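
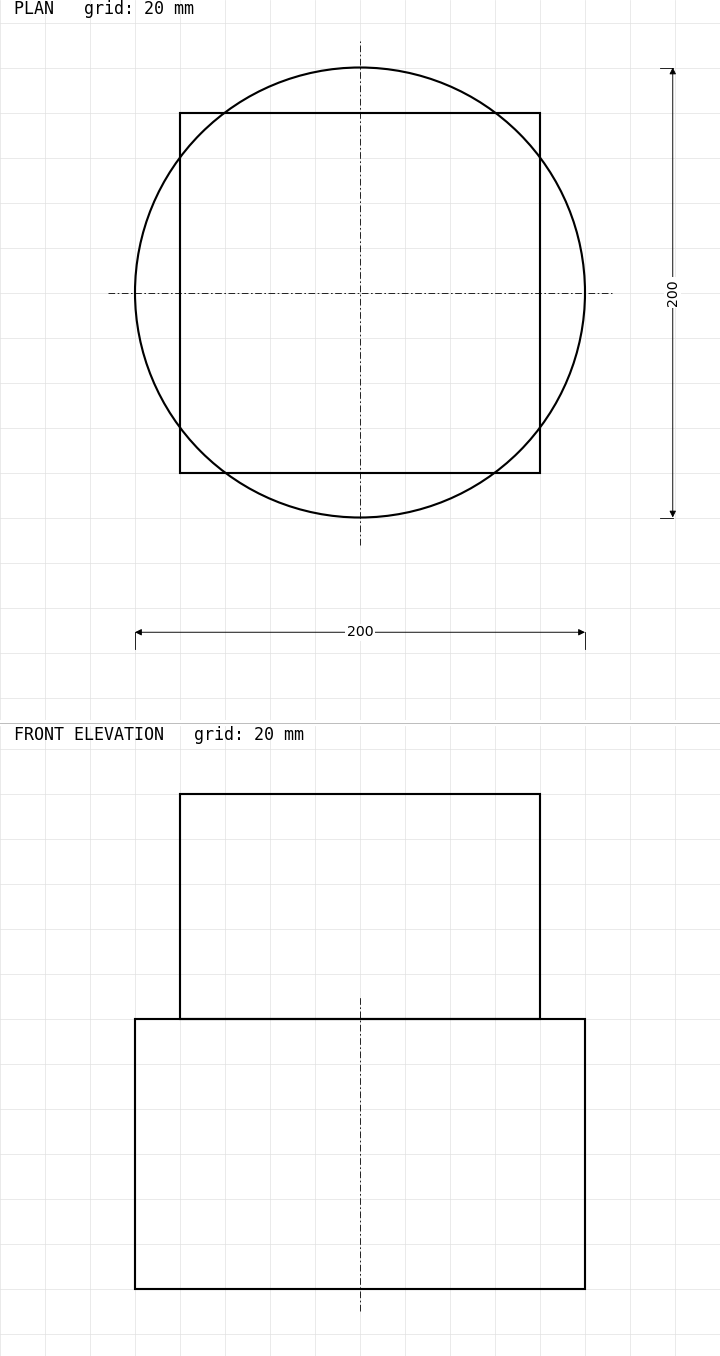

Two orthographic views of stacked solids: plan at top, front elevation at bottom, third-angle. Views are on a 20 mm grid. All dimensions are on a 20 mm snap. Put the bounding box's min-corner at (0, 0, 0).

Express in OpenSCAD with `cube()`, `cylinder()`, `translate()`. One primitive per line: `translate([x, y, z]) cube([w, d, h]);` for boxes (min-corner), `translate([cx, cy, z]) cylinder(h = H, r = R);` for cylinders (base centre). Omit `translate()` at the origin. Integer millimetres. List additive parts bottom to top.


translate([100, 100, 0]) cylinder(h = 120, r = 100);
translate([20, 20, 120]) cube([160, 160, 100]);


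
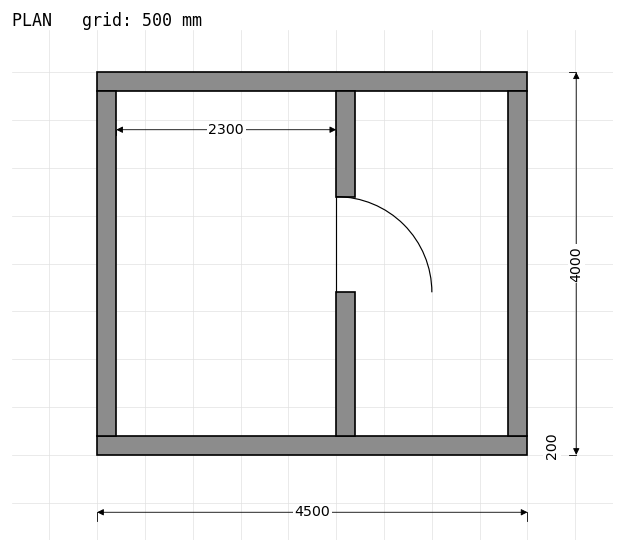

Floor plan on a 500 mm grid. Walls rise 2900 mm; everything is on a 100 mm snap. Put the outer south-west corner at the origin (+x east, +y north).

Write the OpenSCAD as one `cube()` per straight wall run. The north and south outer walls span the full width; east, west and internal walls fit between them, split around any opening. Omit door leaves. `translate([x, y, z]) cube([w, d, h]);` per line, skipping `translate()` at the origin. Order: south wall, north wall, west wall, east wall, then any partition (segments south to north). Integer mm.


cube([4500, 200, 2900]);
translate([0, 3800, 0]) cube([4500, 200, 2900]);
translate([0, 200, 0]) cube([200, 3600, 2900]);
translate([4300, 200, 0]) cube([200, 3600, 2900]);
translate([2500, 200, 0]) cube([200, 1500, 2900]);
translate([2500, 2700, 0]) cube([200, 1100, 2900]);


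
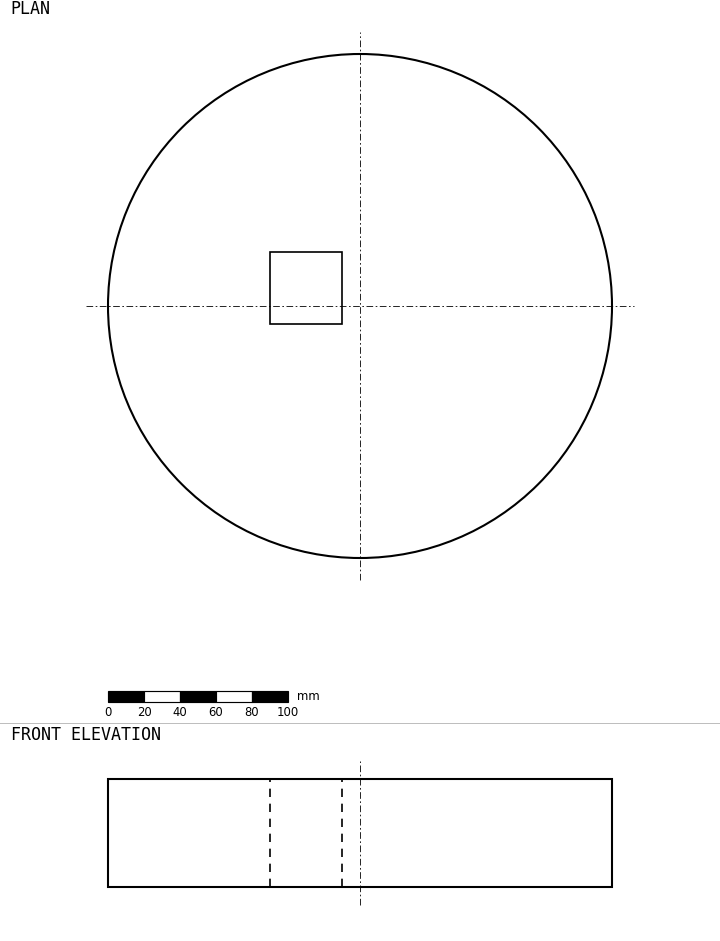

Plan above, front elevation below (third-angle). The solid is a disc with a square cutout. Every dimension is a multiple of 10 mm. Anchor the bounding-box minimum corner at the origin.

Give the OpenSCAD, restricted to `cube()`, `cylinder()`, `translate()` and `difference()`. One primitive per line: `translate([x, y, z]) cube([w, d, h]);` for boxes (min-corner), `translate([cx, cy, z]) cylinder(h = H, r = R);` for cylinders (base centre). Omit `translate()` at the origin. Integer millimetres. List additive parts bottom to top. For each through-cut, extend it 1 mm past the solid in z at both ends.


difference() {
  translate([140, 140, 0]) cylinder(h = 60, r = 140);
  translate([90, 130, -1]) cube([40, 40, 62]);
}


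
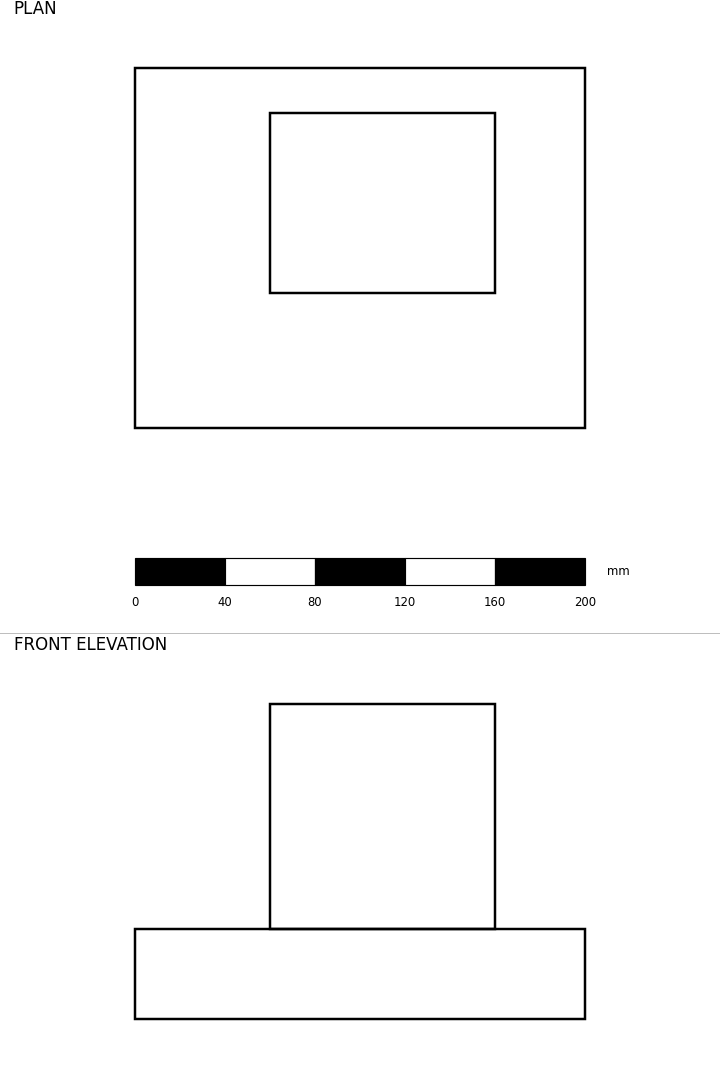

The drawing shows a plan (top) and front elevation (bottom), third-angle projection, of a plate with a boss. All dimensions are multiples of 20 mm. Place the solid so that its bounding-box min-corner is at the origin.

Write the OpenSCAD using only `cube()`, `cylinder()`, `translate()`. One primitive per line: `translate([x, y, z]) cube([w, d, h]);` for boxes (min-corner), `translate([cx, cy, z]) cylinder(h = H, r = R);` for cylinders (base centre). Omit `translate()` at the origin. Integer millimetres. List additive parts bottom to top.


cube([200, 160, 40]);
translate([60, 60, 40]) cube([100, 80, 100]);


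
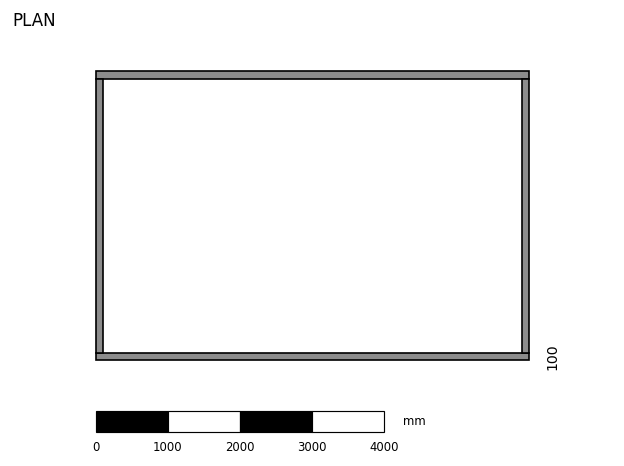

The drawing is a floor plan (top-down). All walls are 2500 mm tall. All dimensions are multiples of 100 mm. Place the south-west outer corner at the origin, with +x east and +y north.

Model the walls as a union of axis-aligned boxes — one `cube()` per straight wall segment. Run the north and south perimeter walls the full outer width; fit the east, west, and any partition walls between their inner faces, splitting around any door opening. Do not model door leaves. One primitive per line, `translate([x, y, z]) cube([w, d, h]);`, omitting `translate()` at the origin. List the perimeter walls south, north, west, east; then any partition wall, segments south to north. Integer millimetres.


cube([6000, 100, 2500]);
translate([0, 3900, 0]) cube([6000, 100, 2500]);
translate([0, 100, 0]) cube([100, 3800, 2500]);
translate([5900, 100, 0]) cube([100, 3800, 2500]);


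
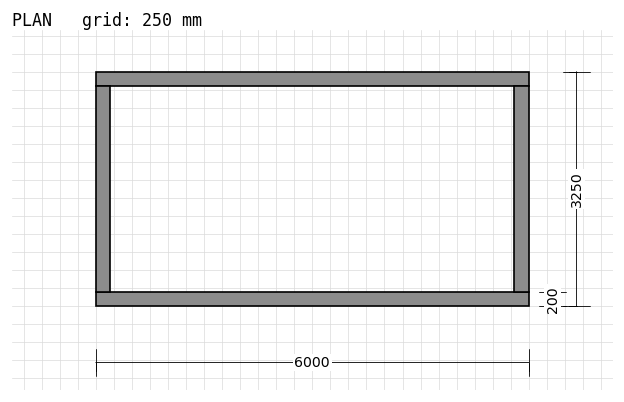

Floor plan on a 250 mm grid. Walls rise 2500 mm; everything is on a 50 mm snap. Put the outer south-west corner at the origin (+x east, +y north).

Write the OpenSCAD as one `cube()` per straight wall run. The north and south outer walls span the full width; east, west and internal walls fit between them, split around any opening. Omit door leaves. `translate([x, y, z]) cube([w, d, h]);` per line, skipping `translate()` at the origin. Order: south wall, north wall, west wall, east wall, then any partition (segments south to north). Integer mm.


cube([6000, 200, 2500]);
translate([0, 3050, 0]) cube([6000, 200, 2500]);
translate([0, 200, 0]) cube([200, 2850, 2500]);
translate([5800, 200, 0]) cube([200, 2850, 2500]);


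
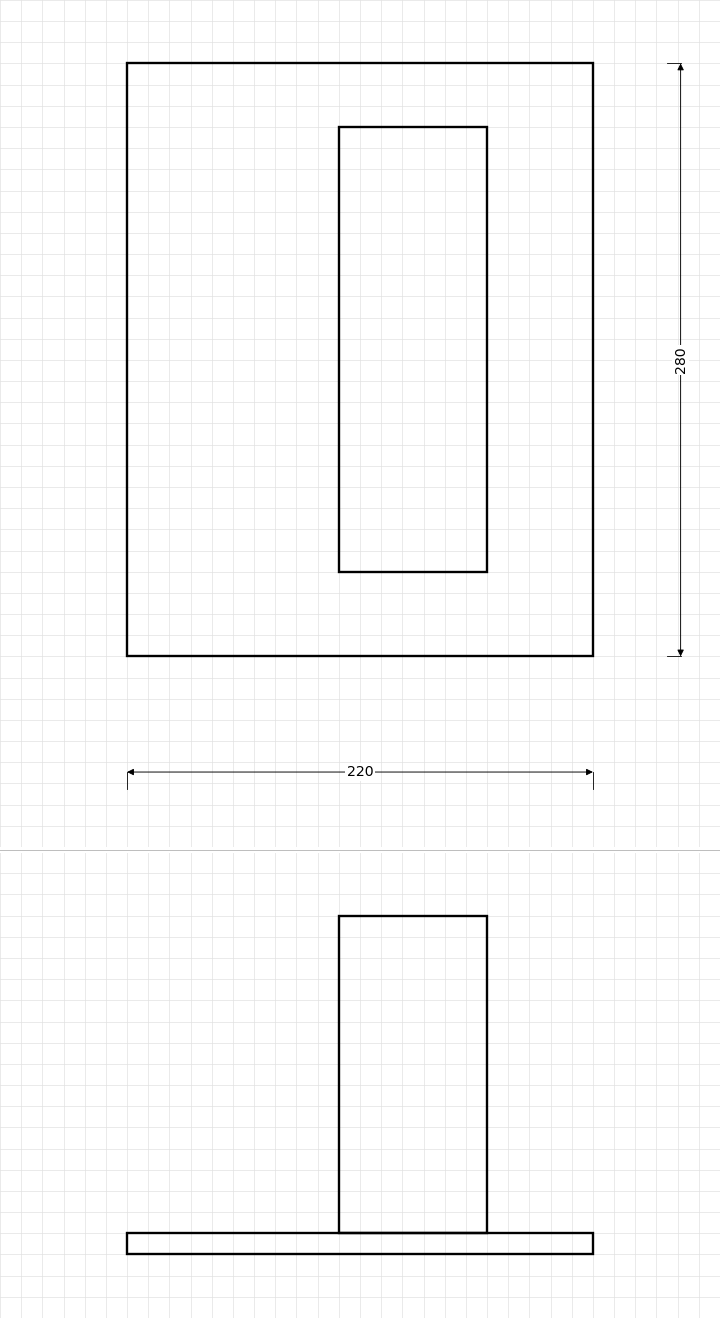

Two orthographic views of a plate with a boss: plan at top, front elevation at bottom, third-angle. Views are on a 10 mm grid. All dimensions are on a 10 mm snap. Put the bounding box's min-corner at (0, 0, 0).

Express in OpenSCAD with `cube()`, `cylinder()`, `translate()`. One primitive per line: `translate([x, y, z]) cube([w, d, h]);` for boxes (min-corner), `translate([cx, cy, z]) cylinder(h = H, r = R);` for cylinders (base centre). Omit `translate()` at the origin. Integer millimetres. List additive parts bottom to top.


cube([220, 280, 10]);
translate([100, 40, 10]) cube([70, 210, 150]);


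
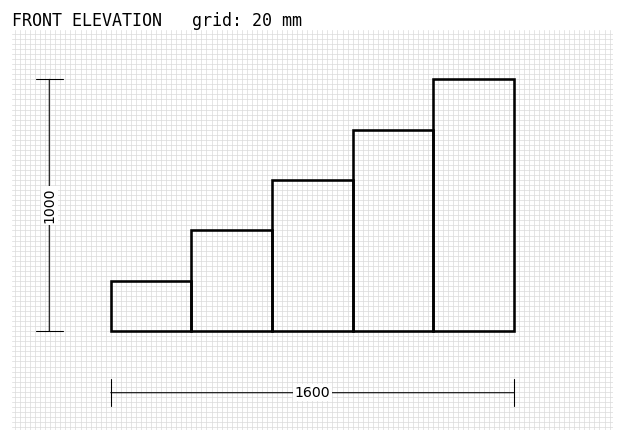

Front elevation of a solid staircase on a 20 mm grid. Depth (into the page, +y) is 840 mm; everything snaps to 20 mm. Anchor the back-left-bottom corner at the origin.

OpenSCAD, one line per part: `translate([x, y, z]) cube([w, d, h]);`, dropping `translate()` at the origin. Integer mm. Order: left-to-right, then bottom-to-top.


cube([320, 840, 200]);
translate([320, 0, 0]) cube([320, 840, 400]);
translate([640, 0, 0]) cube([320, 840, 600]);
translate([960, 0, 0]) cube([320, 840, 800]);
translate([1280, 0, 0]) cube([320, 840, 1000]);


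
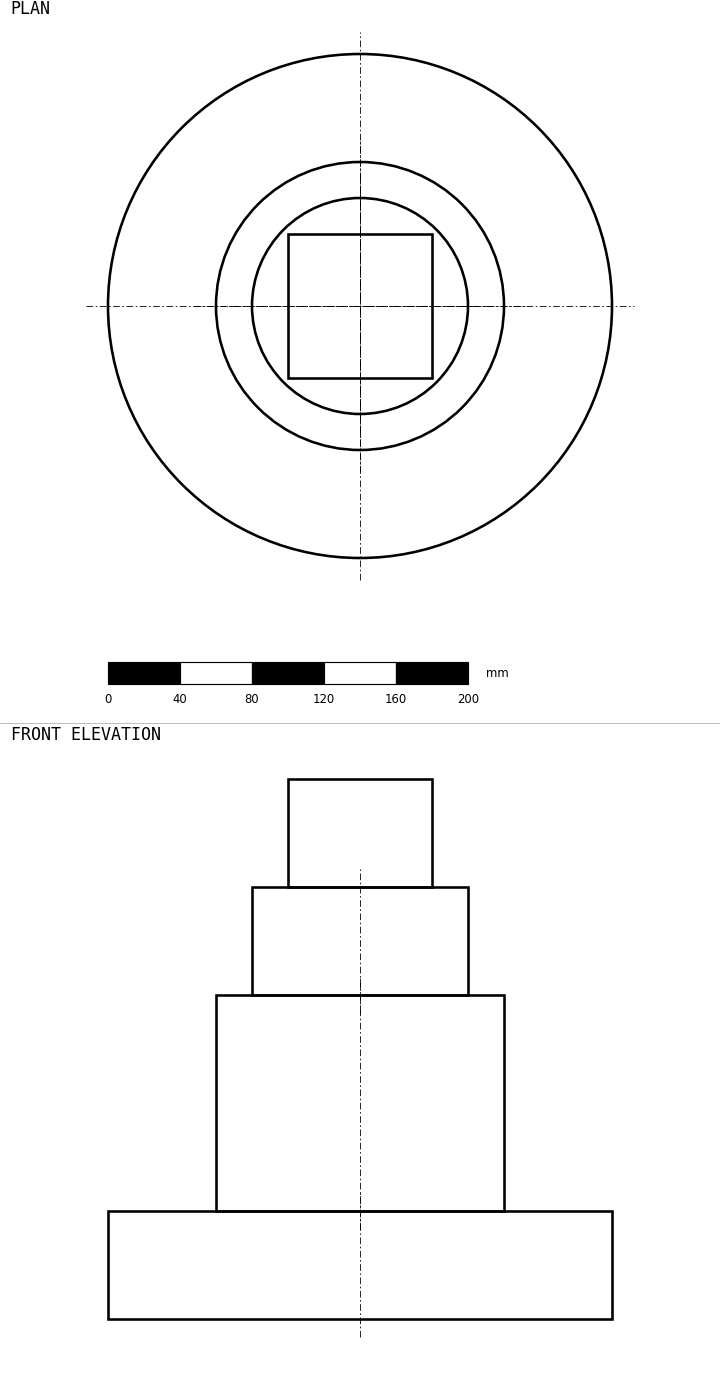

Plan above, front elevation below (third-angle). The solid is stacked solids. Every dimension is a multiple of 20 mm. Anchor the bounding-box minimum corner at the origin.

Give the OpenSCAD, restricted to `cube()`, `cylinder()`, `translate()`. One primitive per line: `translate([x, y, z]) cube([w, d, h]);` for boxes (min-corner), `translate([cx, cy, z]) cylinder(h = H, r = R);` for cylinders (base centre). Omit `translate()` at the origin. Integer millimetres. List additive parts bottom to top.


translate([140, 140, 0]) cylinder(h = 60, r = 140);
translate([140, 140, 60]) cylinder(h = 120, r = 80);
translate([140, 140, 180]) cylinder(h = 60, r = 60);
translate([100, 100, 240]) cube([80, 80, 60]);


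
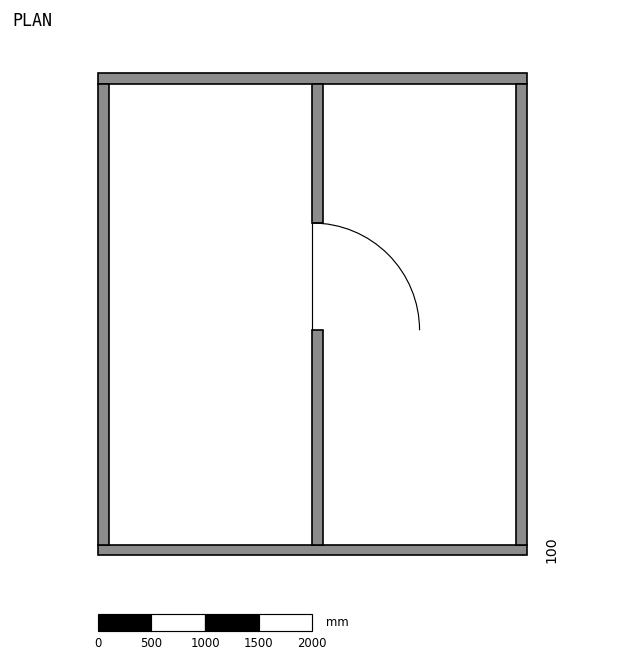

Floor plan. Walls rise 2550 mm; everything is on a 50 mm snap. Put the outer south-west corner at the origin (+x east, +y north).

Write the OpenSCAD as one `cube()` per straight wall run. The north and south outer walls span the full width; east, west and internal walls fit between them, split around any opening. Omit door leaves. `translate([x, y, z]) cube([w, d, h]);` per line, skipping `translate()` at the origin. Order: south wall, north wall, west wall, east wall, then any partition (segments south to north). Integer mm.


cube([4000, 100, 2550]);
translate([0, 4400, 0]) cube([4000, 100, 2550]);
translate([0, 100, 0]) cube([100, 4300, 2550]);
translate([3900, 100, 0]) cube([100, 4300, 2550]);
translate([2000, 100, 0]) cube([100, 2000, 2550]);
translate([2000, 3100, 0]) cube([100, 1300, 2550]);


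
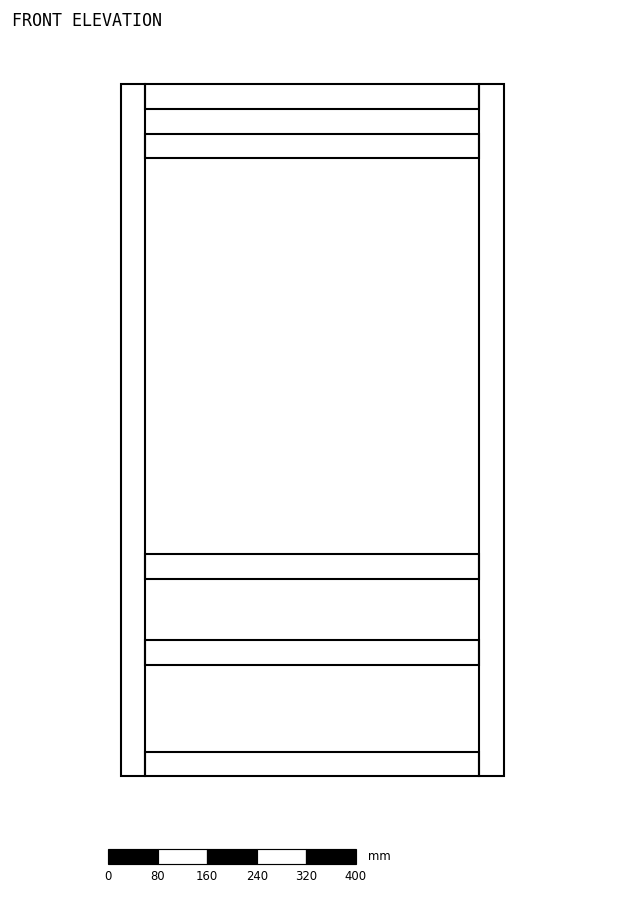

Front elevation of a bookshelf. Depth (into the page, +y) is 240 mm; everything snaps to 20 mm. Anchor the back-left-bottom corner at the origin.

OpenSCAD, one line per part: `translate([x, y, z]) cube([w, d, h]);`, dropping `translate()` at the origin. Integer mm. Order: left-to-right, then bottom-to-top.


cube([40, 240, 1120]);
translate([40, 0, 0]) cube([540, 240, 40]);
translate([40, 0, 180]) cube([540, 240, 40]);
translate([40, 0, 320]) cube([540, 240, 40]);
translate([40, 0, 1000]) cube([540, 240, 40]);
translate([40, 0, 1080]) cube([540, 240, 40]);
translate([580, 0, 0]) cube([40, 240, 1120]);


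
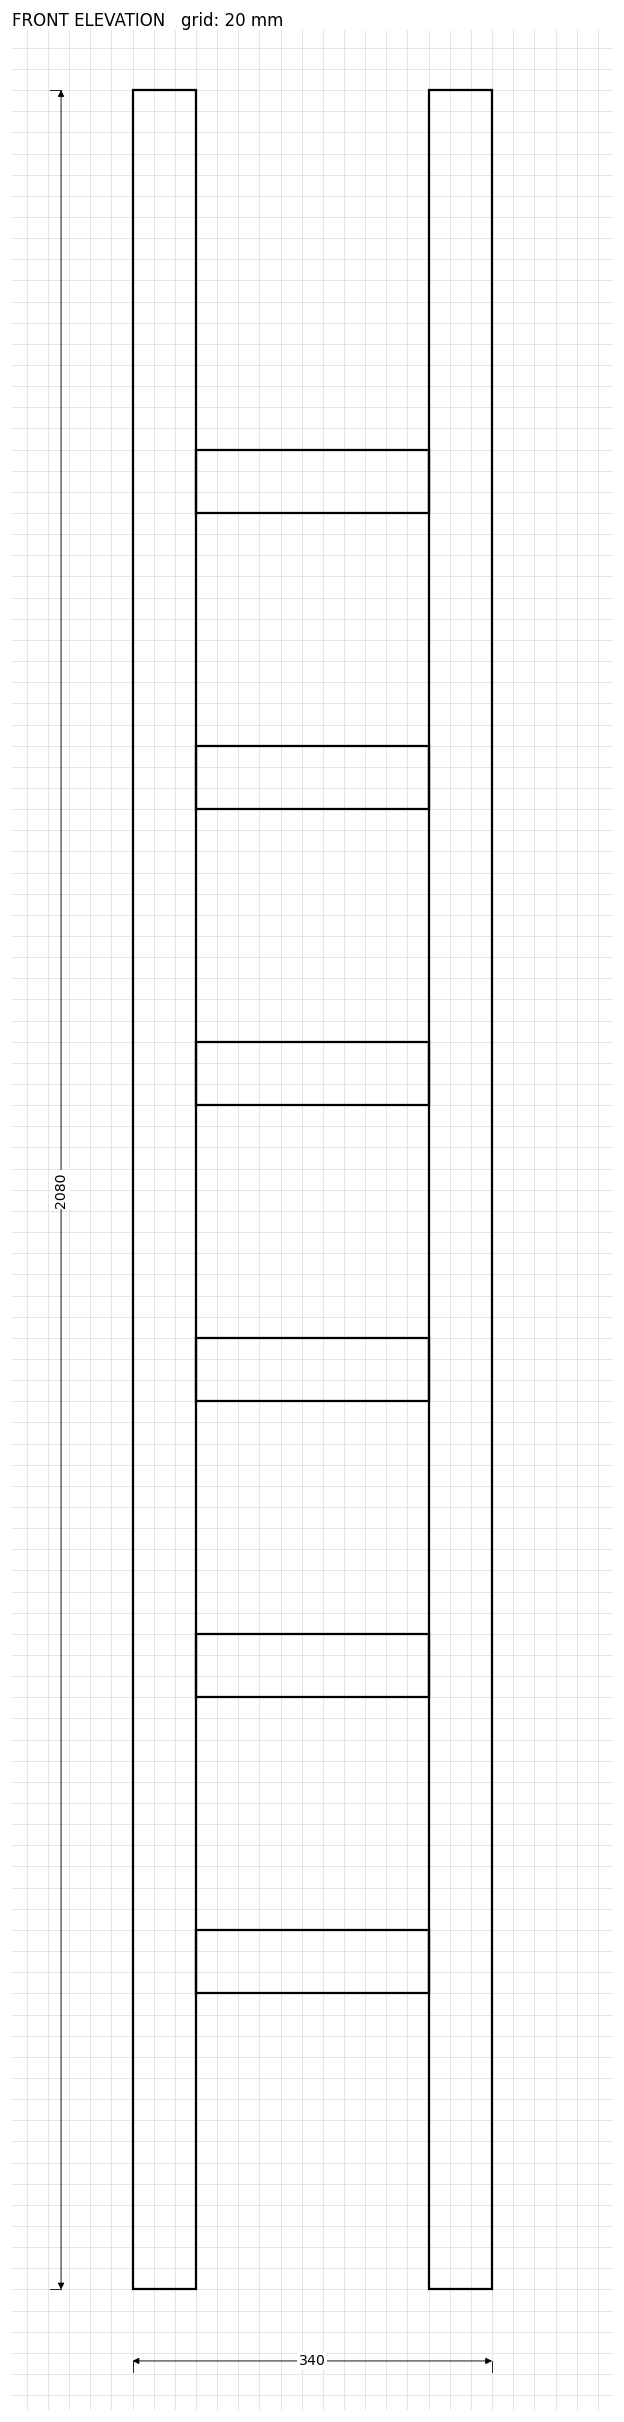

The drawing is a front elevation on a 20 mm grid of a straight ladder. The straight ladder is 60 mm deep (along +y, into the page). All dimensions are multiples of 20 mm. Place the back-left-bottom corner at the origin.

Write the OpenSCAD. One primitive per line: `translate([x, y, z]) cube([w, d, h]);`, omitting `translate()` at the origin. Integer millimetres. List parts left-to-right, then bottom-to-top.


cube([60, 60, 2080]);
translate([60, 0, 280]) cube([220, 60, 60]);
translate([60, 0, 560]) cube([220, 60, 60]);
translate([60, 0, 840]) cube([220, 60, 60]);
translate([60, 0, 1120]) cube([220, 60, 60]);
translate([60, 0, 1400]) cube([220, 60, 60]);
translate([60, 0, 1680]) cube([220, 60, 60]);
translate([280, 0, 0]) cube([60, 60, 2080]);


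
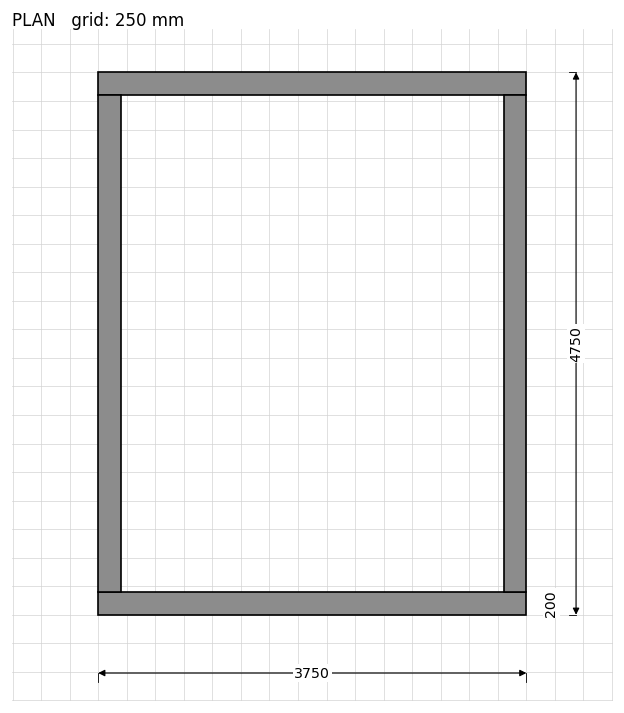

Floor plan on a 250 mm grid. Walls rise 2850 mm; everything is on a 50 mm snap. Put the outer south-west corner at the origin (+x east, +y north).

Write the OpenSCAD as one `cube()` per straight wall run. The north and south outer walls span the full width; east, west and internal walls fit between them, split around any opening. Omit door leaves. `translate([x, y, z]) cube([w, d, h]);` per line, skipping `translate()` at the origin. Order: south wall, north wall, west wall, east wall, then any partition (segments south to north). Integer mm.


cube([3750, 200, 2850]);
translate([0, 4550, 0]) cube([3750, 200, 2850]);
translate([0, 200, 0]) cube([200, 4350, 2850]);
translate([3550, 200, 0]) cube([200, 4350, 2850]);


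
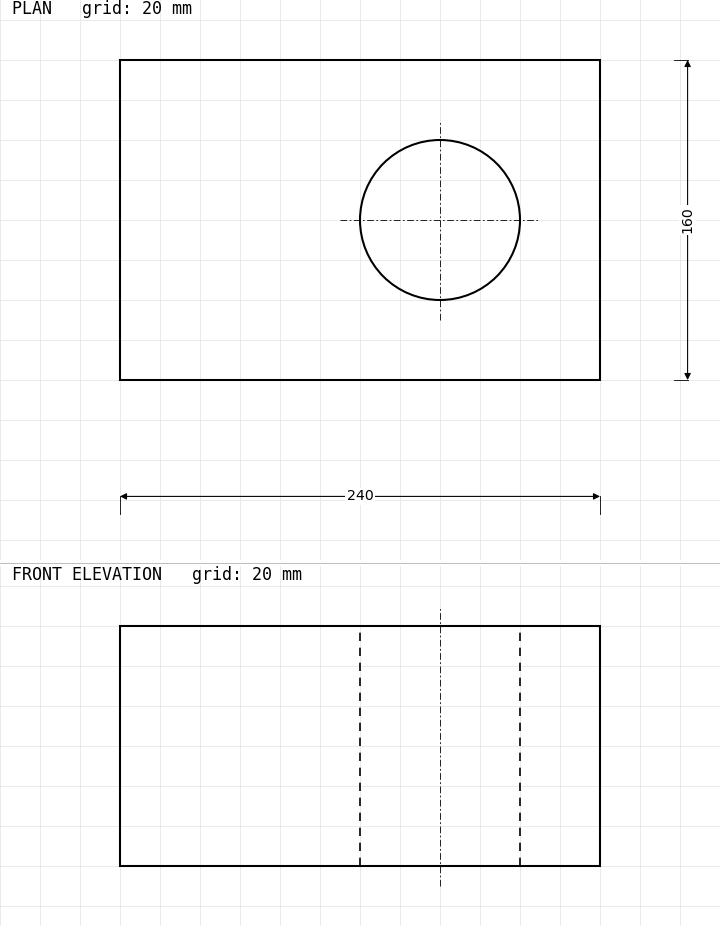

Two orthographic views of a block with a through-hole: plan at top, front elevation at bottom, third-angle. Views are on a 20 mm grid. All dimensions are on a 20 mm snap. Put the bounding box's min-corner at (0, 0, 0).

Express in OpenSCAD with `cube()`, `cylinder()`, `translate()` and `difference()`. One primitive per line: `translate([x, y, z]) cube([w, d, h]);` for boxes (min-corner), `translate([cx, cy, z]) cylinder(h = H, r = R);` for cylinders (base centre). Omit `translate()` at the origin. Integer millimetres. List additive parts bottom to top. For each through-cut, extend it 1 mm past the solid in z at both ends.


difference() {
  cube([240, 160, 120]);
  translate([160, 80, -1]) cylinder(h = 122, r = 40);
}


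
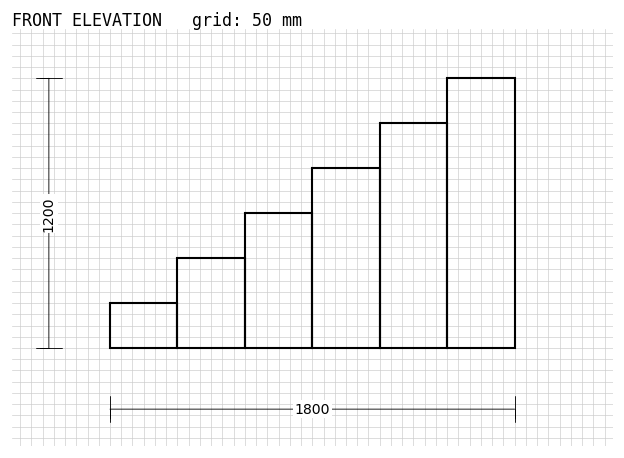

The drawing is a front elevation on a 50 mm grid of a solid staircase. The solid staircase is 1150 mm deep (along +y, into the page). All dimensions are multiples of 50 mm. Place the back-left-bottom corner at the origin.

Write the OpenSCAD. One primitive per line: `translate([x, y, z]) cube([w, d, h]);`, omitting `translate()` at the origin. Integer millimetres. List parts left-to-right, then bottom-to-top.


cube([300, 1150, 200]);
translate([300, 0, 0]) cube([300, 1150, 400]);
translate([600, 0, 0]) cube([300, 1150, 600]);
translate([900, 0, 0]) cube([300, 1150, 800]);
translate([1200, 0, 0]) cube([300, 1150, 1000]);
translate([1500, 0, 0]) cube([300, 1150, 1200]);


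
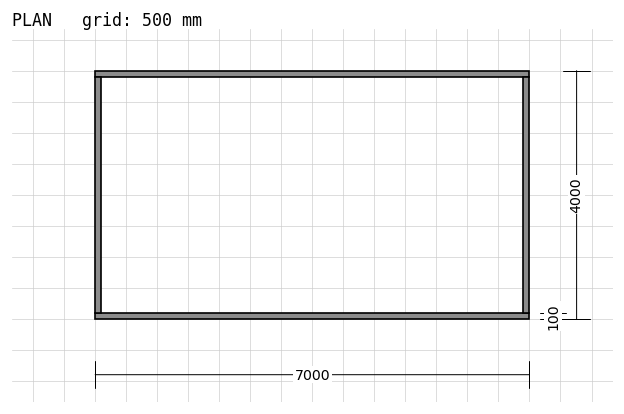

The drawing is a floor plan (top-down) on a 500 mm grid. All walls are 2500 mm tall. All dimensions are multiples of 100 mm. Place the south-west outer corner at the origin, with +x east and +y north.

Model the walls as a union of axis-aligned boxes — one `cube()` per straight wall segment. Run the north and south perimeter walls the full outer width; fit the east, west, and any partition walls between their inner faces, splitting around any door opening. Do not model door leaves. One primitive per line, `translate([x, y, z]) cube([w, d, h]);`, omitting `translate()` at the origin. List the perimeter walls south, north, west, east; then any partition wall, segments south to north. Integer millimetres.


cube([7000, 100, 2500]);
translate([0, 3900, 0]) cube([7000, 100, 2500]);
translate([0, 100, 0]) cube([100, 3800, 2500]);
translate([6900, 100, 0]) cube([100, 3800, 2500]);


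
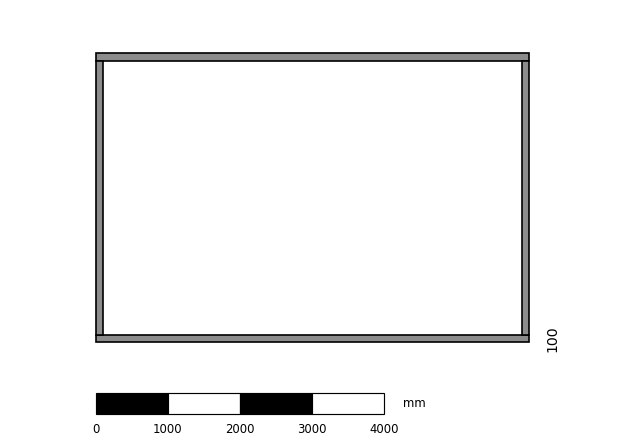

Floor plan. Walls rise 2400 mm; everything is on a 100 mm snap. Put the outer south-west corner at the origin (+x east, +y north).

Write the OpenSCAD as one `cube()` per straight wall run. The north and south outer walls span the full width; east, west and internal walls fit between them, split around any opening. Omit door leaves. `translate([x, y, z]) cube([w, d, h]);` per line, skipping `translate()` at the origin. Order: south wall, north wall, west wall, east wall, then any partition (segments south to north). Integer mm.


cube([6000, 100, 2400]);
translate([0, 3900, 0]) cube([6000, 100, 2400]);
translate([0, 100, 0]) cube([100, 3800, 2400]);
translate([5900, 100, 0]) cube([100, 3800, 2400]);


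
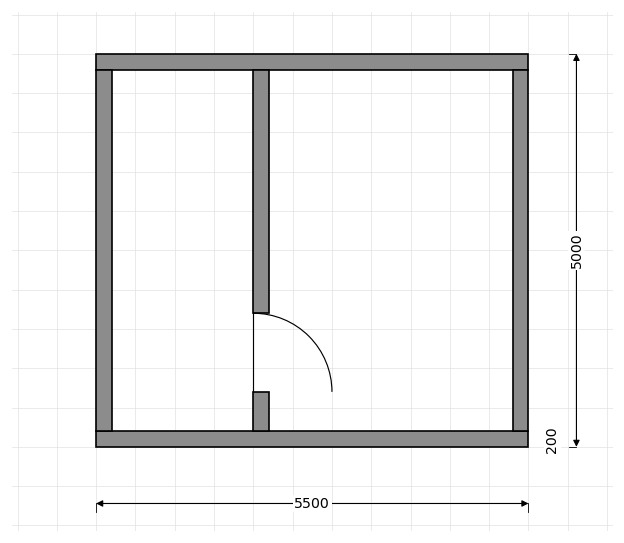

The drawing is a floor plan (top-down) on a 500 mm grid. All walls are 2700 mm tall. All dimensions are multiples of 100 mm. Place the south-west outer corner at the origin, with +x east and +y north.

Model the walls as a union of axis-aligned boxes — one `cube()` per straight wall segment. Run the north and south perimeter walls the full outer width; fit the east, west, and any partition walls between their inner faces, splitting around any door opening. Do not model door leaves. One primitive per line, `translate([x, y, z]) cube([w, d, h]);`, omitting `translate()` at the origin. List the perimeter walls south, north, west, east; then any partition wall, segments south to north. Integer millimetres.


cube([5500, 200, 2700]);
translate([0, 4800, 0]) cube([5500, 200, 2700]);
translate([0, 200, 0]) cube([200, 4600, 2700]);
translate([5300, 200, 0]) cube([200, 4600, 2700]);
translate([2000, 200, 0]) cube([200, 500, 2700]);
translate([2000, 1700, 0]) cube([200, 3100, 2700]);


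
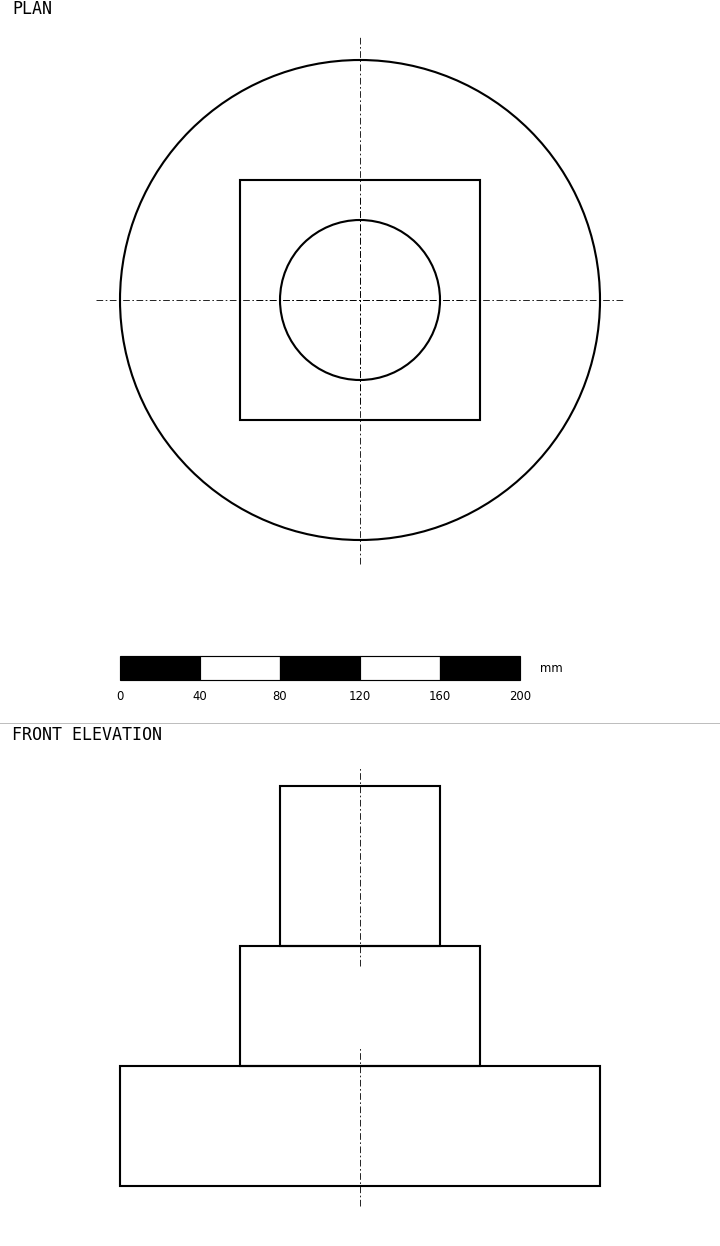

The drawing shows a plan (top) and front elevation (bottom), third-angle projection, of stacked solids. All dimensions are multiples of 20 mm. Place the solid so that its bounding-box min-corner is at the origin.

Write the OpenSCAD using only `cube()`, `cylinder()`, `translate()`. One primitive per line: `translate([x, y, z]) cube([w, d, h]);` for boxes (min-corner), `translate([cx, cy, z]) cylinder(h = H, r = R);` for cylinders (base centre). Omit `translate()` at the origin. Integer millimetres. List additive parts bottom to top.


translate([120, 120, 0]) cylinder(h = 60, r = 120);
translate([60, 60, 60]) cube([120, 120, 60]);
translate([120, 120, 120]) cylinder(h = 80, r = 40);


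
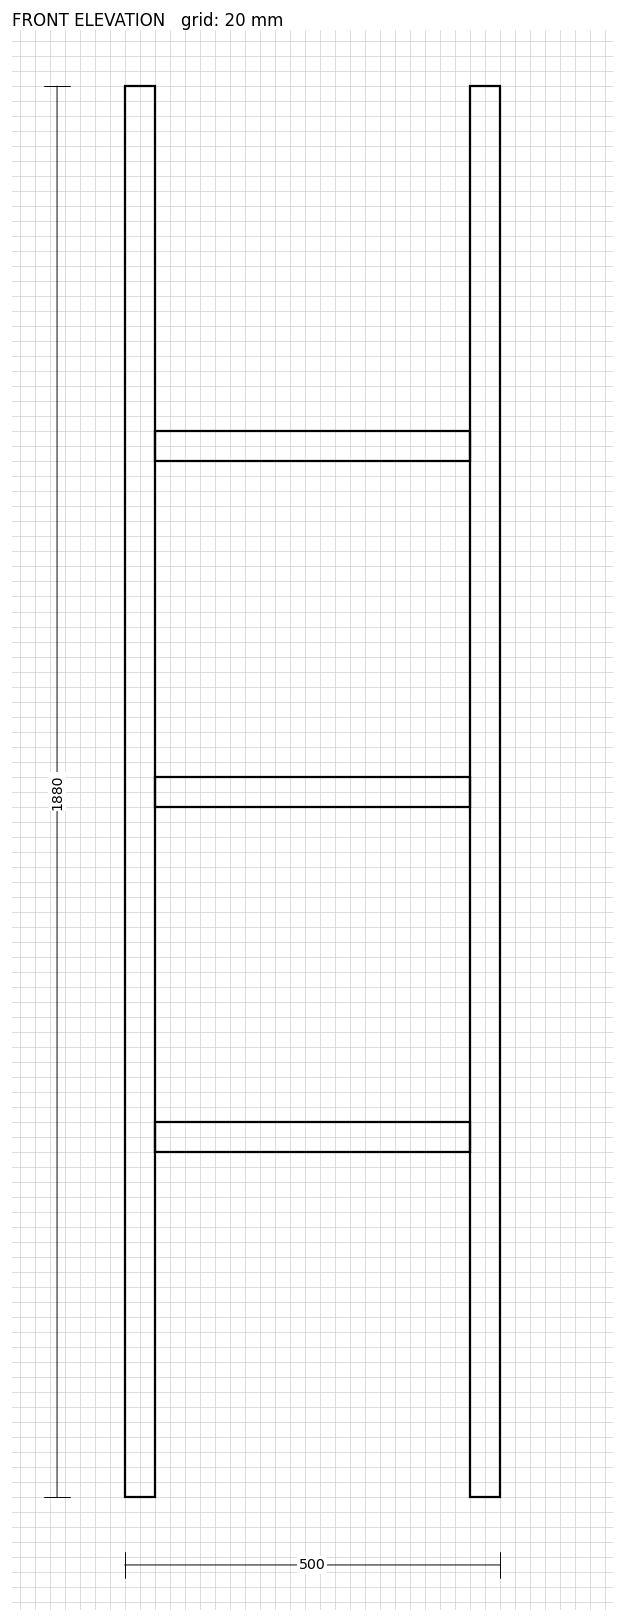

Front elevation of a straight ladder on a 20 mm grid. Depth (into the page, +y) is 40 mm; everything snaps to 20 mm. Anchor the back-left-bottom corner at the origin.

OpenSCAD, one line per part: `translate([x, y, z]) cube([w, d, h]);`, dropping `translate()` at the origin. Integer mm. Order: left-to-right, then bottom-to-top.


cube([40, 40, 1880]);
translate([40, 0, 460]) cube([420, 40, 40]);
translate([40, 0, 920]) cube([420, 40, 40]);
translate([40, 0, 1380]) cube([420, 40, 40]);
translate([460, 0, 0]) cube([40, 40, 1880]);


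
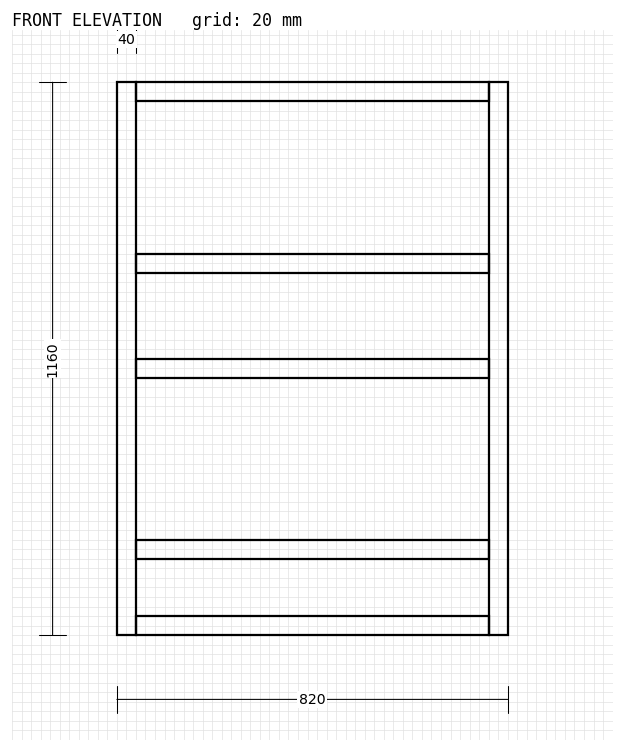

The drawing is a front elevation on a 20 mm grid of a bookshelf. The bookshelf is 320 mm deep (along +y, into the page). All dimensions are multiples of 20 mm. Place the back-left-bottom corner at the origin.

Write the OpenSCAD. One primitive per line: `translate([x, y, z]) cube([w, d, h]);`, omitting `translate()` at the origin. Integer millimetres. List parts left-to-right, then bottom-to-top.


cube([40, 320, 1160]);
translate([40, 0, 0]) cube([740, 320, 40]);
translate([40, 0, 160]) cube([740, 320, 40]);
translate([40, 0, 540]) cube([740, 320, 40]);
translate([40, 0, 760]) cube([740, 320, 40]);
translate([40, 0, 1120]) cube([740, 320, 40]);
translate([780, 0, 0]) cube([40, 320, 1160]);


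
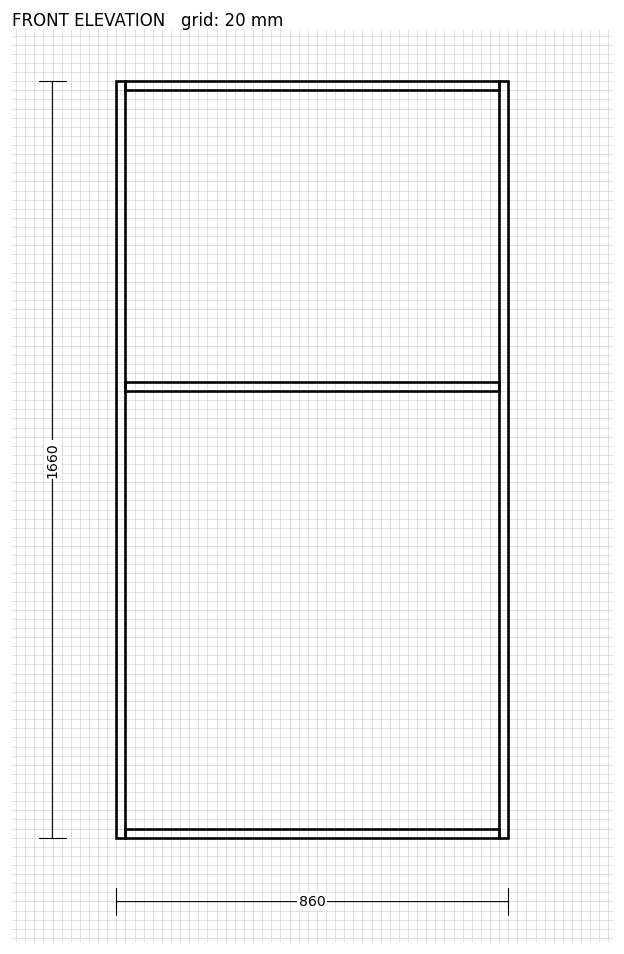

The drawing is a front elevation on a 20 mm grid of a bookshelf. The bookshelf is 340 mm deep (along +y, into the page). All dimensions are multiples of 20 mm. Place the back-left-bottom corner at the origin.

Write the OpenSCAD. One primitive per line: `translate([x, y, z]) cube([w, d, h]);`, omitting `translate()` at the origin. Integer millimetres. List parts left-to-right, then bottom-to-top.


cube([20, 340, 1660]);
translate([20, 0, 0]) cube([820, 340, 20]);
translate([20, 0, 980]) cube([820, 340, 20]);
translate([20, 0, 1640]) cube([820, 340, 20]);
translate([840, 0, 0]) cube([20, 340, 1660]);


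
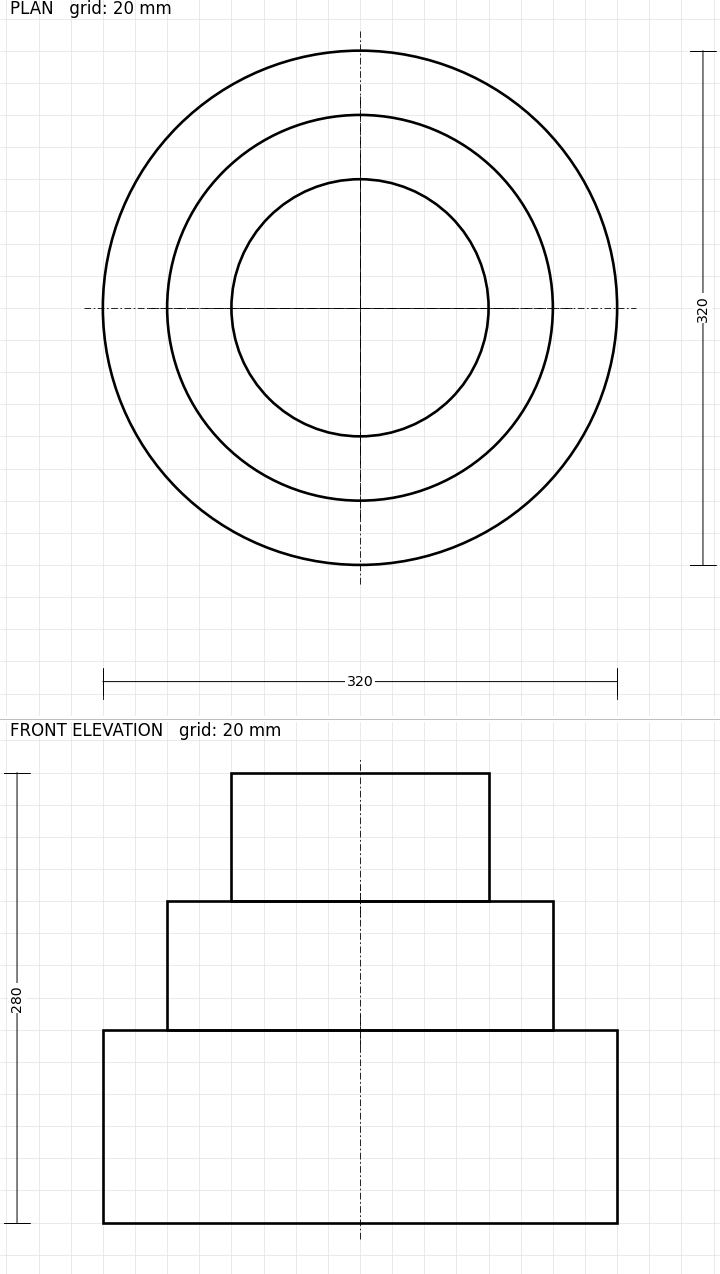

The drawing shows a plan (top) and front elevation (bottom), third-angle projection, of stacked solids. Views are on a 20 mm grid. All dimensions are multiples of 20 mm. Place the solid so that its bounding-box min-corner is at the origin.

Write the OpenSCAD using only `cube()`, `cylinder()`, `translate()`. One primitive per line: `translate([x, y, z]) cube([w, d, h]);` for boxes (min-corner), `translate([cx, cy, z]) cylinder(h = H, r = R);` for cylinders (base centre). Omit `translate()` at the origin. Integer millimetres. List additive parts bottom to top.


translate([160, 160, 0]) cylinder(h = 120, r = 160);
translate([160, 160, 120]) cylinder(h = 80, r = 120);
translate([160, 160, 200]) cylinder(h = 80, r = 80);


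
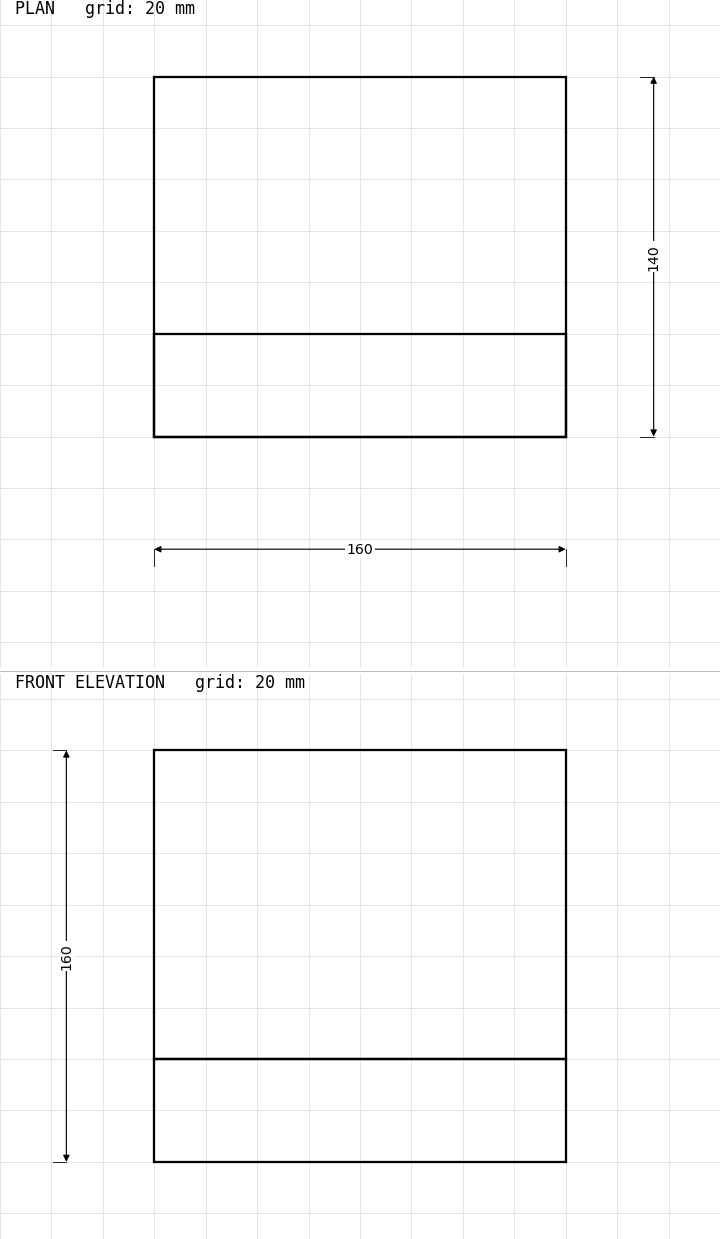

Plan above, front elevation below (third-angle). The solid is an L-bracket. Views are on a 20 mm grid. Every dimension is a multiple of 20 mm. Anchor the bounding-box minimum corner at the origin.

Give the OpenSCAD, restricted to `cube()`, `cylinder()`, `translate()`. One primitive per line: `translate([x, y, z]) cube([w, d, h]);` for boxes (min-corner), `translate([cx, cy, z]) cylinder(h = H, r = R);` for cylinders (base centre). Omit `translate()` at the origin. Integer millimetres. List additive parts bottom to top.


cube([160, 140, 40]);
translate([0, 0, 40]) cube([160, 40, 120]);


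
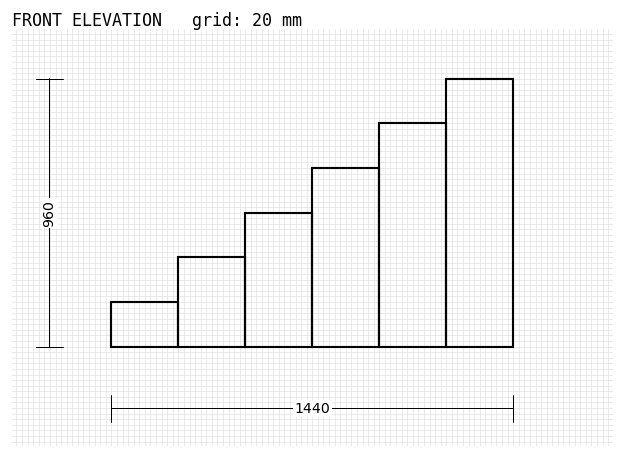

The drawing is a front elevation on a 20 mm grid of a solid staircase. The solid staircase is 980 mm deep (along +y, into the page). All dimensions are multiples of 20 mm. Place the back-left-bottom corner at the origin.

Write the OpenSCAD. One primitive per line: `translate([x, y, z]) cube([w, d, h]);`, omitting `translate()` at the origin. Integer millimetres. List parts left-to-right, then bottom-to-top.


cube([240, 980, 160]);
translate([240, 0, 0]) cube([240, 980, 320]);
translate([480, 0, 0]) cube([240, 980, 480]);
translate([720, 0, 0]) cube([240, 980, 640]);
translate([960, 0, 0]) cube([240, 980, 800]);
translate([1200, 0, 0]) cube([240, 980, 960]);


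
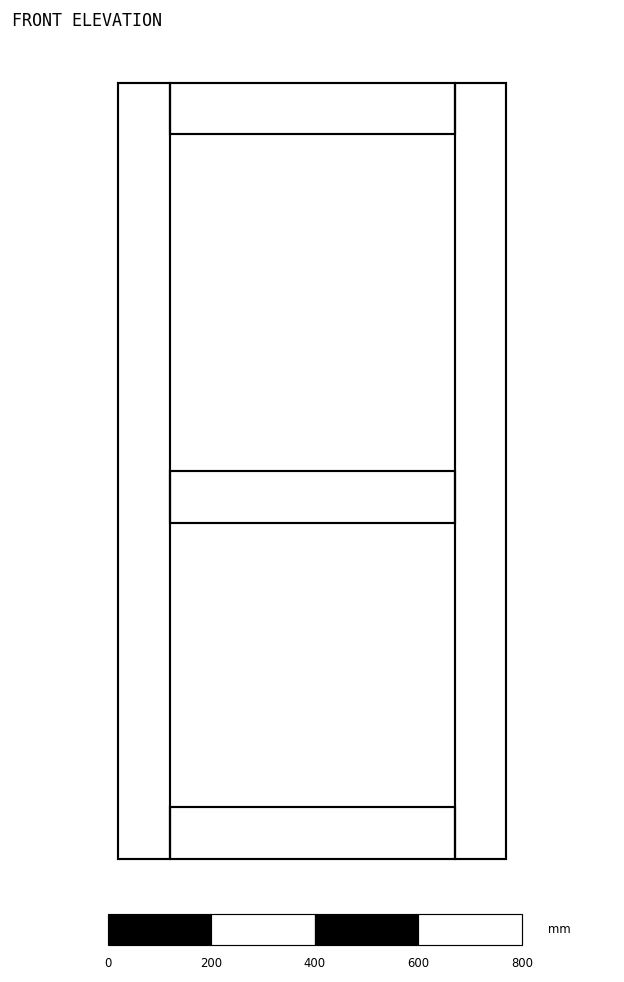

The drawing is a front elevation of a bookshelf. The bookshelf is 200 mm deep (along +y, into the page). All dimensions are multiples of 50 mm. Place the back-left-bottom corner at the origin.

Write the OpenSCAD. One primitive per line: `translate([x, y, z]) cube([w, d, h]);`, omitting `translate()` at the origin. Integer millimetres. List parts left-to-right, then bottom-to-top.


cube([100, 200, 1500]);
translate([100, 0, 0]) cube([550, 200, 100]);
translate([100, 0, 650]) cube([550, 200, 100]);
translate([100, 0, 1400]) cube([550, 200, 100]);
translate([650, 0, 0]) cube([100, 200, 1500]);


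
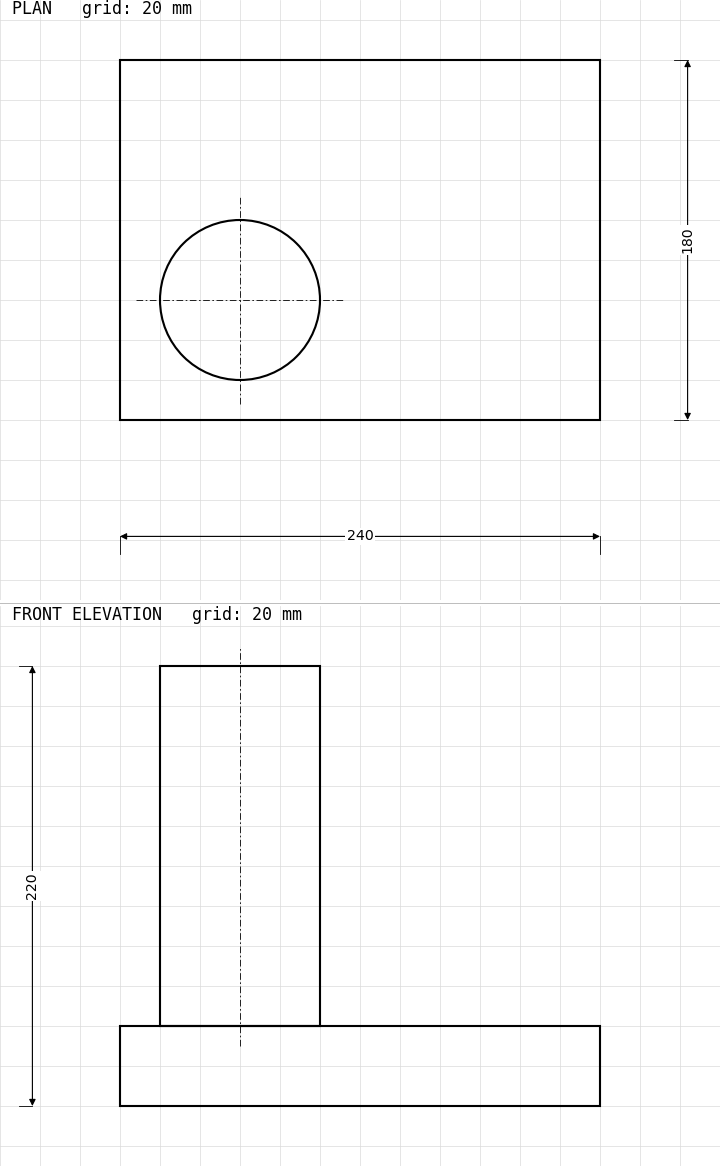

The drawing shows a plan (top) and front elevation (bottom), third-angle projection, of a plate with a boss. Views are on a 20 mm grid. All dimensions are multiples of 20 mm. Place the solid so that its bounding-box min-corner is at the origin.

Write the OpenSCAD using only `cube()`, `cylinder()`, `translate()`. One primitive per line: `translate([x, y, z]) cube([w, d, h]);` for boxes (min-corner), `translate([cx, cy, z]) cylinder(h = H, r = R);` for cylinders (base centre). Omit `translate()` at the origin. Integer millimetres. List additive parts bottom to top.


cube([240, 180, 40]);
translate([60, 60, 40]) cylinder(h = 180, r = 40);


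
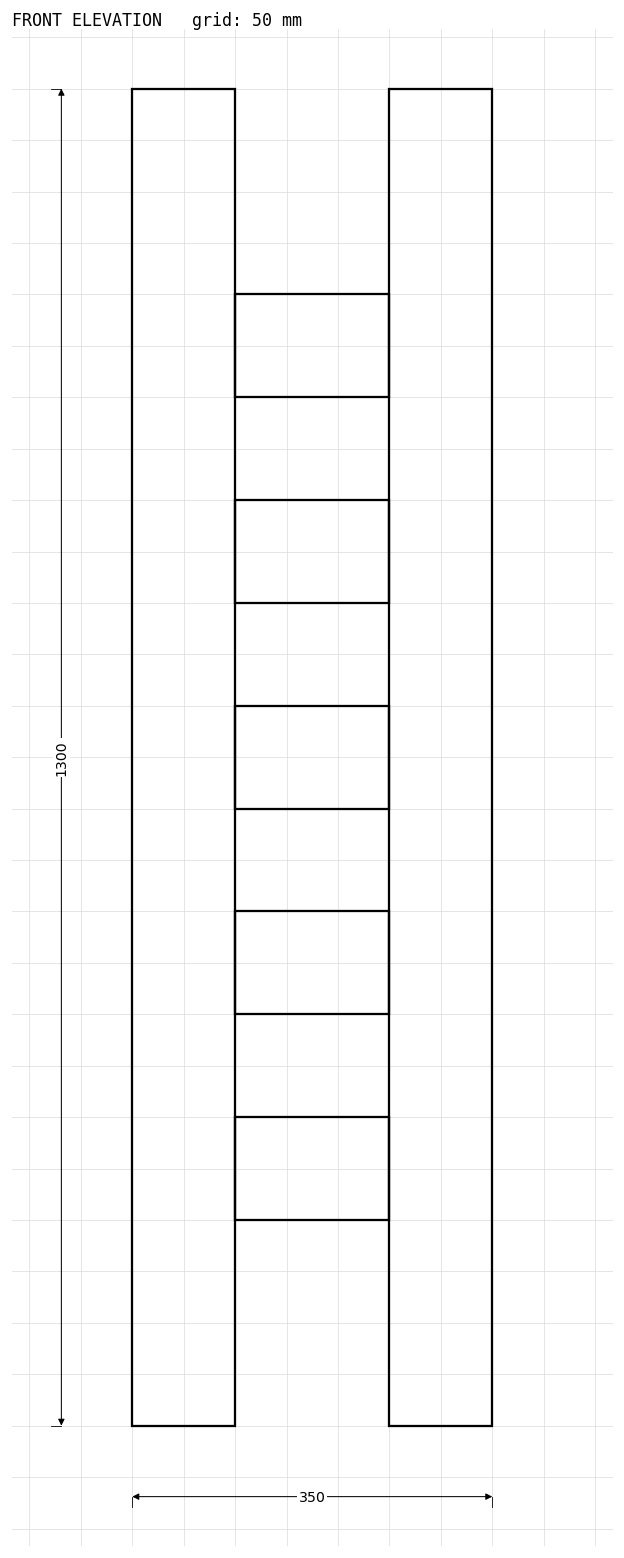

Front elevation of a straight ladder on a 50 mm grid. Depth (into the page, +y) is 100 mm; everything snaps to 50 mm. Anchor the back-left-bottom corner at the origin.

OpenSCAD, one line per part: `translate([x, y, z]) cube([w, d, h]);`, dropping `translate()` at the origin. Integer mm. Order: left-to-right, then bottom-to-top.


cube([100, 100, 1300]);
translate([100, 0, 200]) cube([150, 100, 100]);
translate([100, 0, 400]) cube([150, 100, 100]);
translate([100, 0, 600]) cube([150, 100, 100]);
translate([100, 0, 800]) cube([150, 100, 100]);
translate([100, 0, 1000]) cube([150, 100, 100]);
translate([250, 0, 0]) cube([100, 100, 1300]);


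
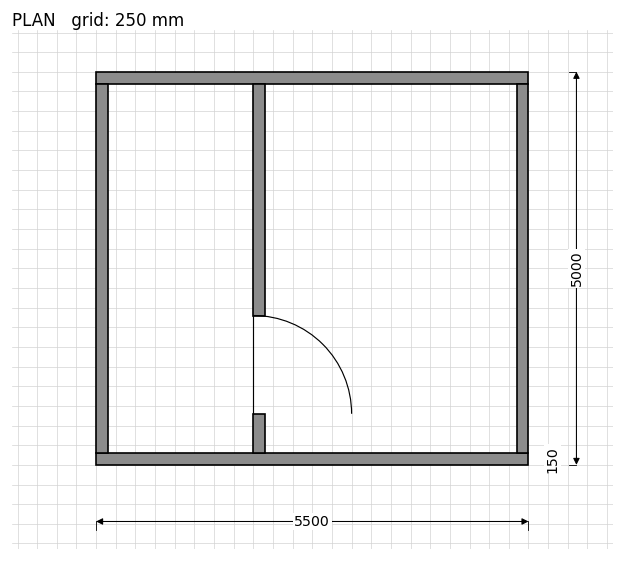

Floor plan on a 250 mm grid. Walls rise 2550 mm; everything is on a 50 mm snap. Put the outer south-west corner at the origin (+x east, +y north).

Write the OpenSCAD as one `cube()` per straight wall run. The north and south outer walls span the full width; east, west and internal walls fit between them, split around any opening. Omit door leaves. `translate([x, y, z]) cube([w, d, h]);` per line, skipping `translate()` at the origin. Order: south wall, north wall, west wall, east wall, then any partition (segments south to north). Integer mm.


cube([5500, 150, 2550]);
translate([0, 4850, 0]) cube([5500, 150, 2550]);
translate([0, 150, 0]) cube([150, 4700, 2550]);
translate([5350, 150, 0]) cube([150, 4700, 2550]);
translate([2000, 150, 0]) cube([150, 500, 2550]);
translate([2000, 1900, 0]) cube([150, 2950, 2550]);


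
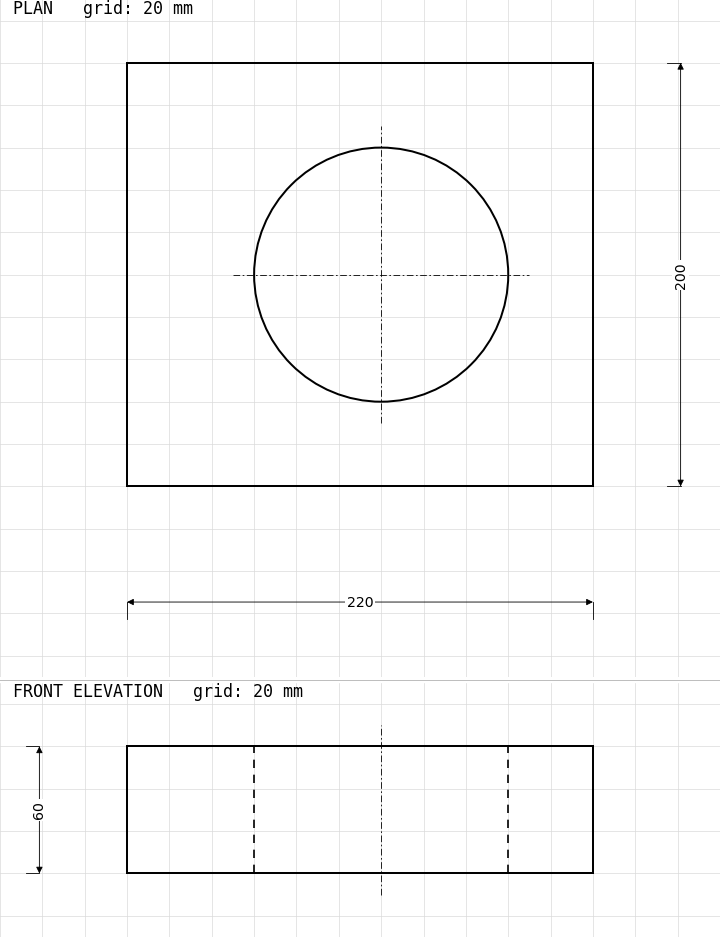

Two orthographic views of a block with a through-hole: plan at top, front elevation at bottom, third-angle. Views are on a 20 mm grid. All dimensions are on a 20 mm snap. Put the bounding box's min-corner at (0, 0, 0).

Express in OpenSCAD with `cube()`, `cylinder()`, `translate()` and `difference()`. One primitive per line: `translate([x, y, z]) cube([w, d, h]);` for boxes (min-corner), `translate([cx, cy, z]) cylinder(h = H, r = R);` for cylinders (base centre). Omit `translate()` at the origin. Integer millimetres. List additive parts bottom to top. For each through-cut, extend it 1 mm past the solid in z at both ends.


difference() {
  cube([220, 200, 60]);
  translate([120, 100, -1]) cylinder(h = 62, r = 60);
}


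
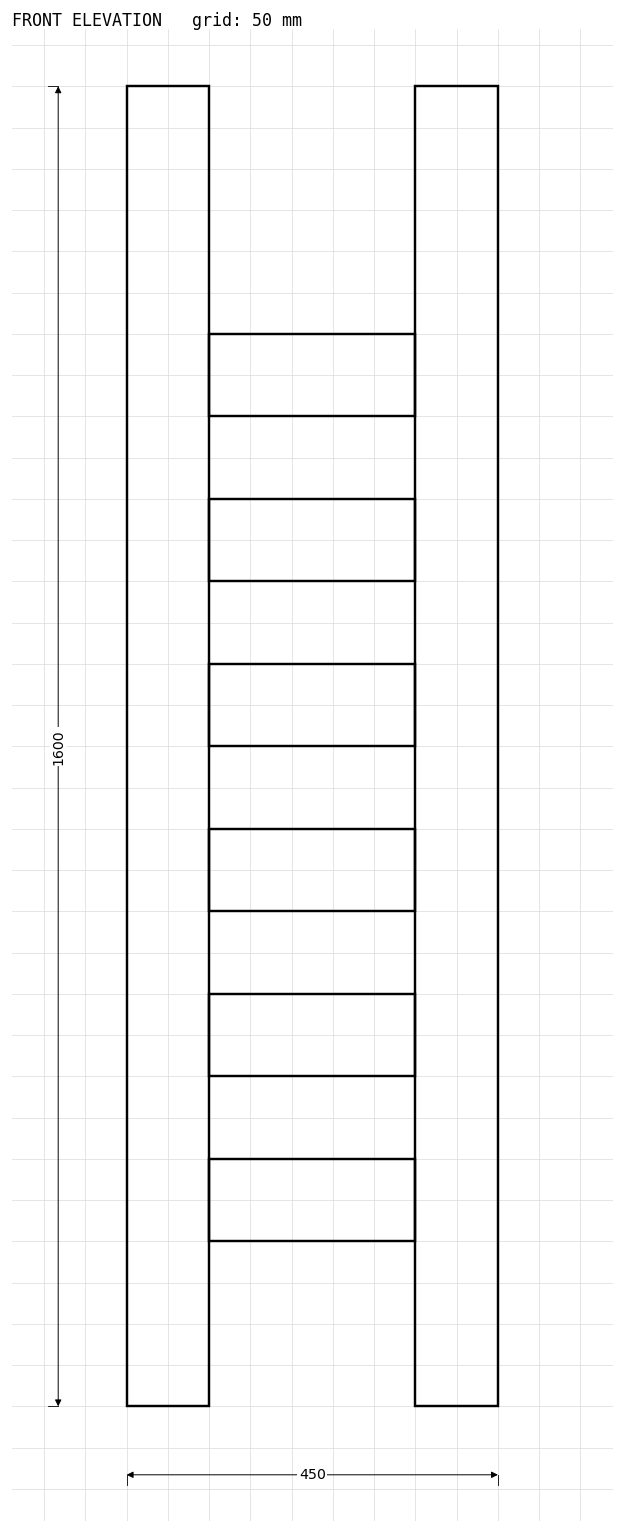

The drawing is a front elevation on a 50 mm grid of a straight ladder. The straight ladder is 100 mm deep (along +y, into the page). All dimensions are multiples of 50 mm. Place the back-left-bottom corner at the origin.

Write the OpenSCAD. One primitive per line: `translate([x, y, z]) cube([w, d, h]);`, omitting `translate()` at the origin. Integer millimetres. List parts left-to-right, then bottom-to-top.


cube([100, 100, 1600]);
translate([100, 0, 200]) cube([250, 100, 100]);
translate([100, 0, 400]) cube([250, 100, 100]);
translate([100, 0, 600]) cube([250, 100, 100]);
translate([100, 0, 800]) cube([250, 100, 100]);
translate([100, 0, 1000]) cube([250, 100, 100]);
translate([100, 0, 1200]) cube([250, 100, 100]);
translate([350, 0, 0]) cube([100, 100, 1600]);


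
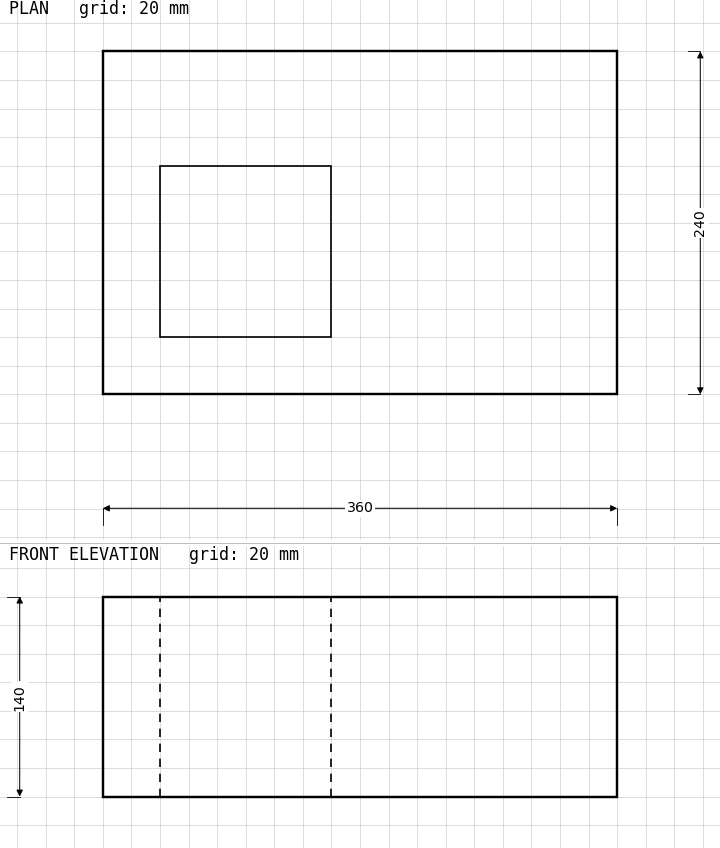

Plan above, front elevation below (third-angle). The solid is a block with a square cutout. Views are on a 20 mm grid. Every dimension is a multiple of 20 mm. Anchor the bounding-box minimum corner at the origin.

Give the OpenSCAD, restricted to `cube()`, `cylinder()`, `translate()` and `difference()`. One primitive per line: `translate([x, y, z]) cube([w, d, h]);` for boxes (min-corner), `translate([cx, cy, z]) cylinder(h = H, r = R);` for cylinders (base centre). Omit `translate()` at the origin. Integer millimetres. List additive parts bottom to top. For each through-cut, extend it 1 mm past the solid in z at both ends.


difference() {
  cube([360, 240, 140]);
  translate([40, 40, -1]) cube([120, 120, 142]);
}


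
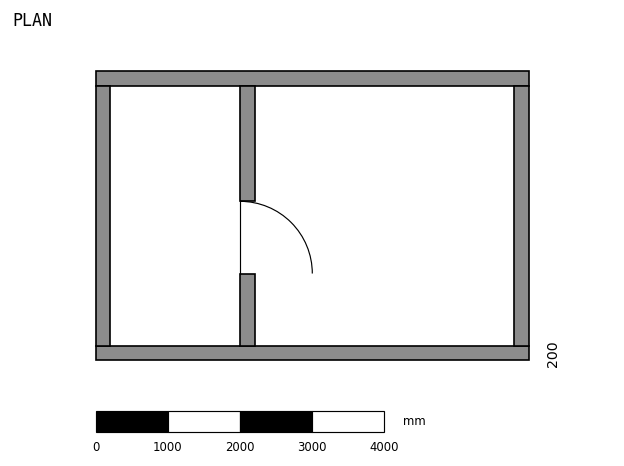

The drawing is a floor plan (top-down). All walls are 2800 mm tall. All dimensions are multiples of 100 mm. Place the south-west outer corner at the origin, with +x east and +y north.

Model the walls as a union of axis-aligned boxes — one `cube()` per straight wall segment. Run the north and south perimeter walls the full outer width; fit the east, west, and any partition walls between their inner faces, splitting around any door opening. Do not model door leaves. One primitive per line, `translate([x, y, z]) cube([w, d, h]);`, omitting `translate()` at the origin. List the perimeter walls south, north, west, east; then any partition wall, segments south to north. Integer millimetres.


cube([6000, 200, 2800]);
translate([0, 3800, 0]) cube([6000, 200, 2800]);
translate([0, 200, 0]) cube([200, 3600, 2800]);
translate([5800, 200, 0]) cube([200, 3600, 2800]);
translate([2000, 200, 0]) cube([200, 1000, 2800]);
translate([2000, 2200, 0]) cube([200, 1600, 2800]);


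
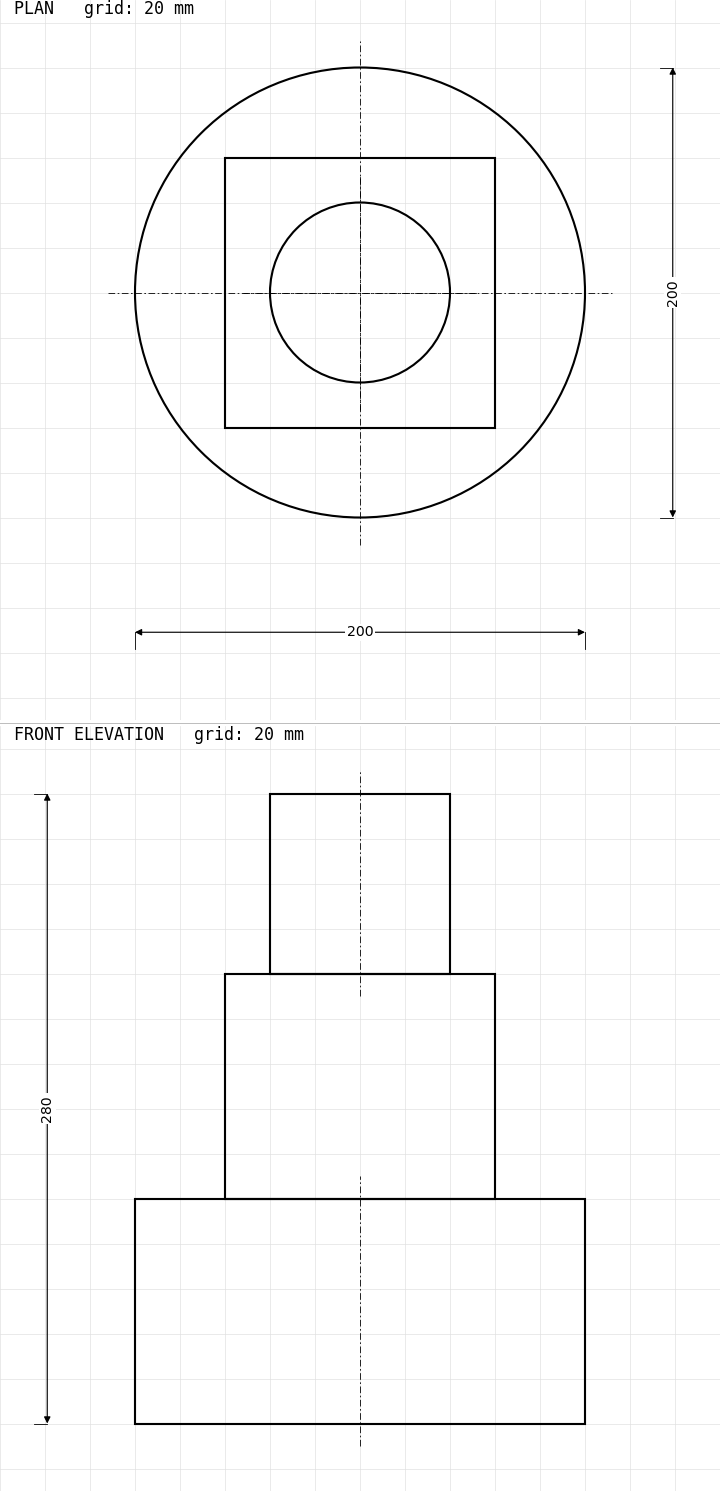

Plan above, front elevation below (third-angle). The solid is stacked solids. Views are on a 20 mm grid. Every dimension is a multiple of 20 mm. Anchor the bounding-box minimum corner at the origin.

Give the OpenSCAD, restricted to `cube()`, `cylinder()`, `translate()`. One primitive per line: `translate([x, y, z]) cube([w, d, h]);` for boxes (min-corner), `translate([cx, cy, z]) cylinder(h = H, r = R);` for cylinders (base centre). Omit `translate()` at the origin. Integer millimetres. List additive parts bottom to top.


translate([100, 100, 0]) cylinder(h = 100, r = 100);
translate([40, 40, 100]) cube([120, 120, 100]);
translate([100, 100, 200]) cylinder(h = 80, r = 40);


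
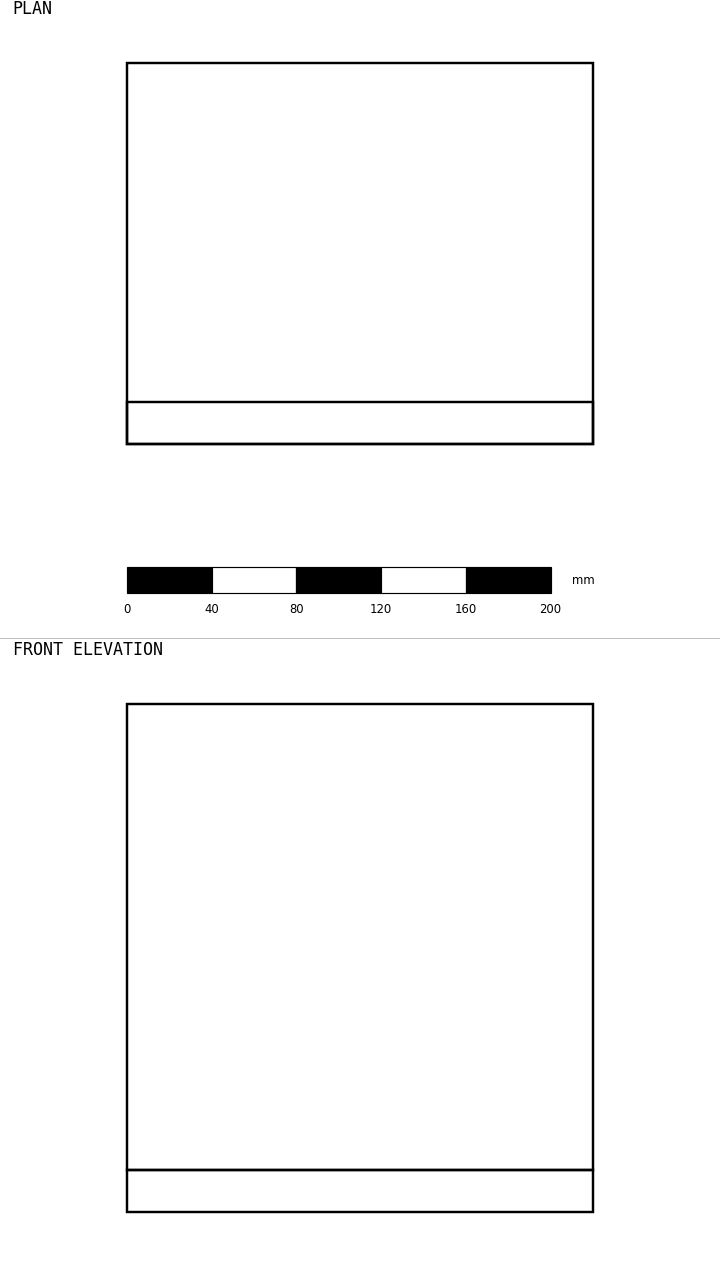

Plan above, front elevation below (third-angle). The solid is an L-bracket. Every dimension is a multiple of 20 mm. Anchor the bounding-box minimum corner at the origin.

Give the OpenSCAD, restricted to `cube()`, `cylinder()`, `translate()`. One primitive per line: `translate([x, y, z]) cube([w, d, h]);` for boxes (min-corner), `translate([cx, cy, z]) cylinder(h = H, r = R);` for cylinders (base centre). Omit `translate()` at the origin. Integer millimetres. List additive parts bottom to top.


cube([220, 180, 20]);
translate([0, 0, 20]) cube([220, 20, 220]);
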